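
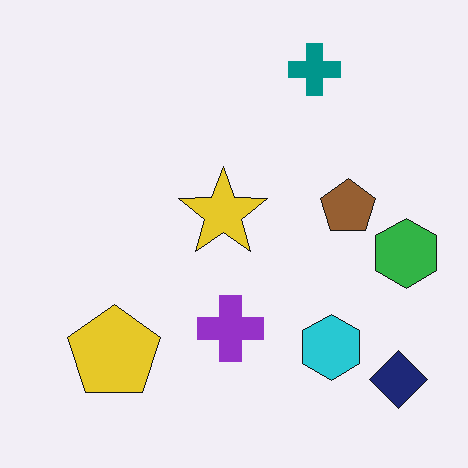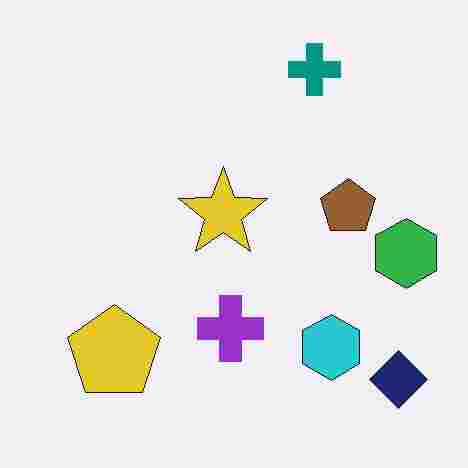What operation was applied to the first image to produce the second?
The second image is the first degraded with heavy JPEG compression.

Blocky 8×8 compression artifacts appear around shape edges and the flat background shows ringing — characteristic JPEG degradation.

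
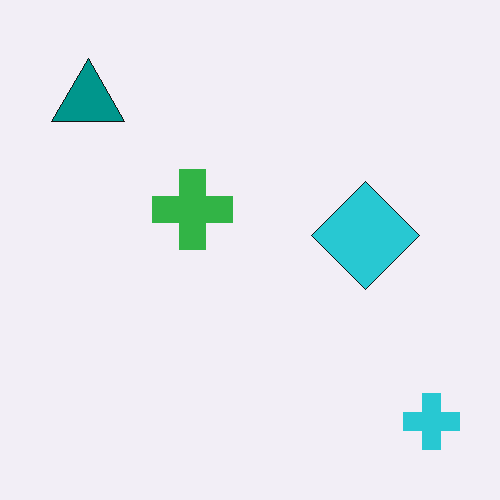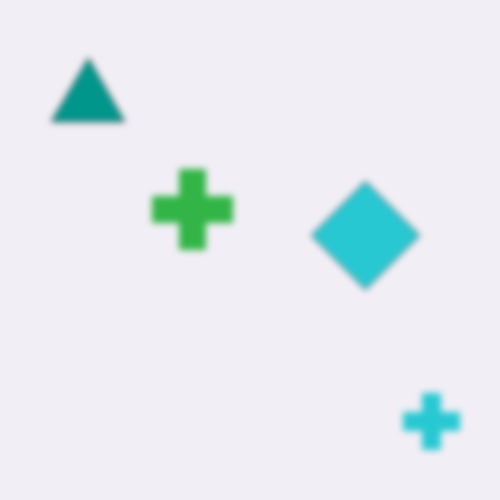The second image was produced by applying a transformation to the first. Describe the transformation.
It was moderately blurred.

Shape edges and outlines are uniformly softened across the whole image.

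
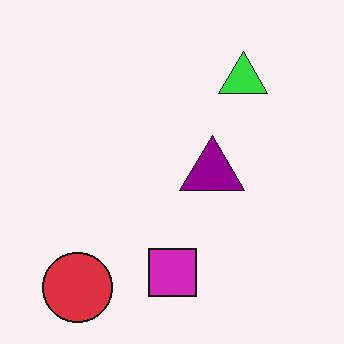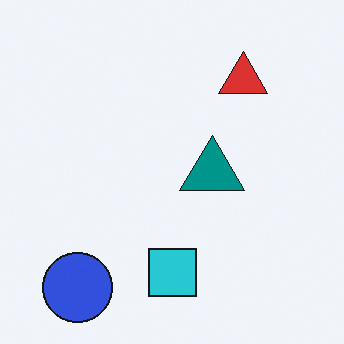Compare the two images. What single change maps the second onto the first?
It was hue-shifted by a moderate amount.

Every shape's color has rotated by the same amount around the hue wheel — a uniform hue shift.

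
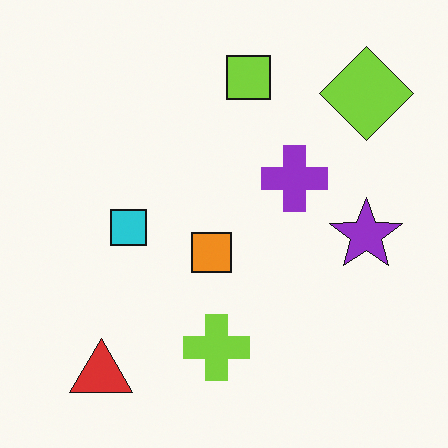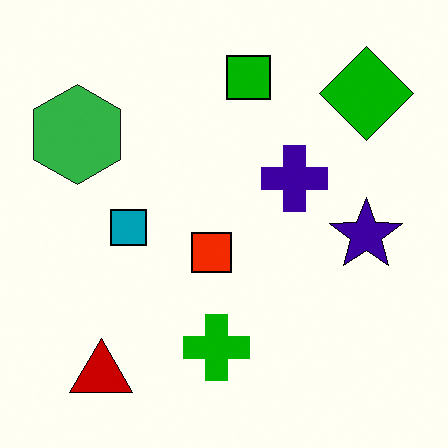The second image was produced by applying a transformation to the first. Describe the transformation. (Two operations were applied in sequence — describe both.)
This is the original image given much higher contrast, then overlaid with an additional green hexagon.

Tones are pushed away from mid-grey across the whole image — a global contrast change. A green hexagon appears in the second image that is absent from the first.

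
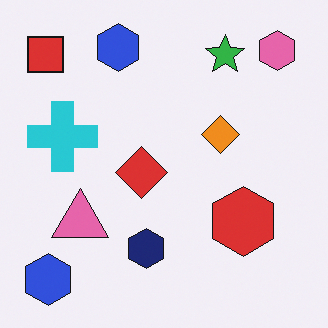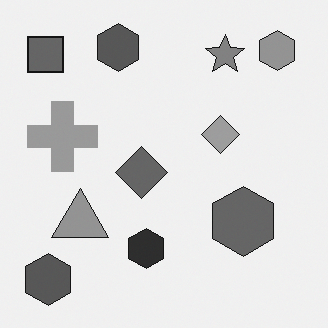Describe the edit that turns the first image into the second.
The transformation is: converted to grayscale.

All color is removed — every shape is now a shade of grey.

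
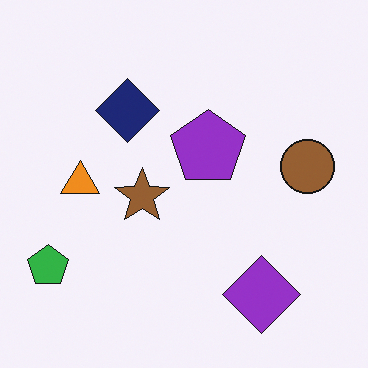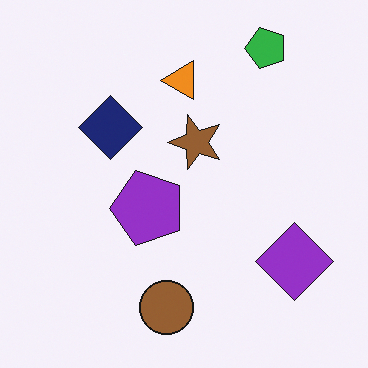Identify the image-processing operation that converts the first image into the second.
The second image is the first transposed (reflected across the top-left ↔ bottom-right diagonal).

Shapes have swapped their row and column positions — what was in the top-right is now in the bottom-left — a diagonal reflection.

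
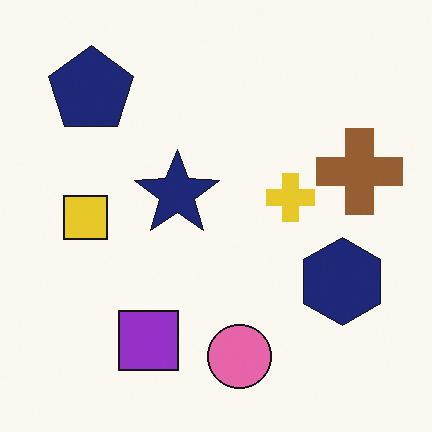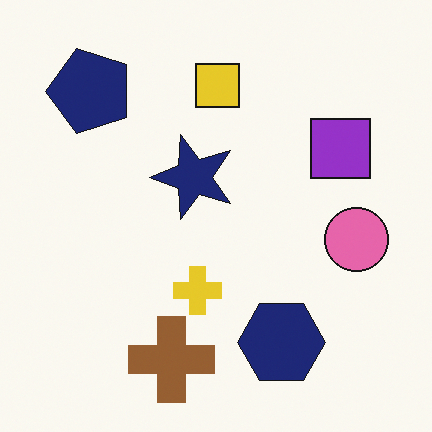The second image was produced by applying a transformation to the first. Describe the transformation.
The second image is the first transposed (reflected across the top-left ↔ bottom-right diagonal).

Shapes have swapped their row and column positions — what was in the top-right is now in the bottom-left — a diagonal reflection.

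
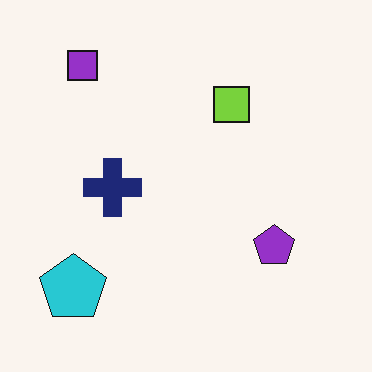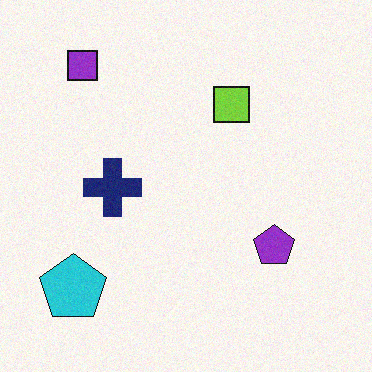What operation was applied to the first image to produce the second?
The image was degraded with subtle gaussian noise.

Random speckle covers the whole image, including the flat background.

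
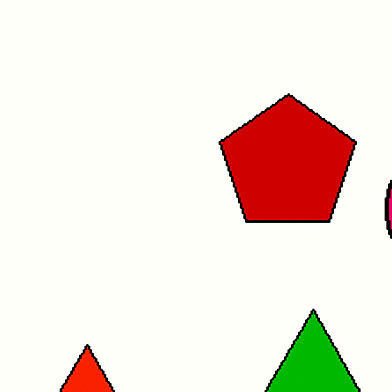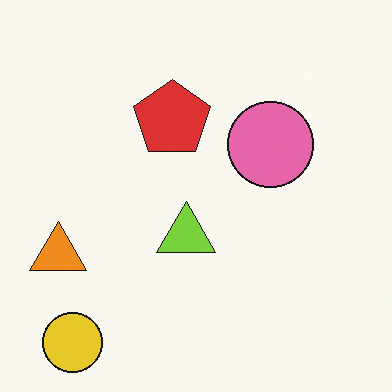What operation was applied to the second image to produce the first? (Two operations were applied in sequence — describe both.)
The image was cropped tightly and scaled back up, then boosted in contrast.

The visible shapes are larger and the field of view is narrower; shapes near the original edges may be partly or wholly outside the frame — a crop-and-rescale. Tones are pushed away from mid-grey across the whole image — a global contrast change.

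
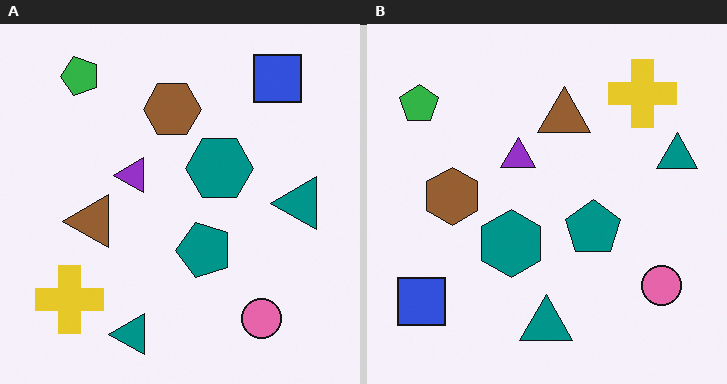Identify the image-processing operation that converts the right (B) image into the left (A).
This is the original image transposed (reflected across the top-left ↔ bottom-right diagonal).

Shapes have swapped their row and column positions — what was in the top-right is now in the bottom-left — a diagonal reflection.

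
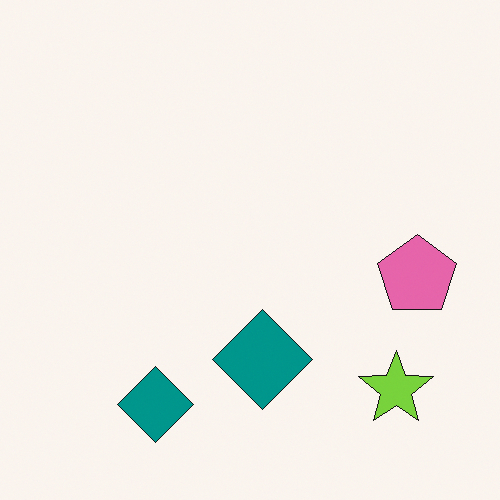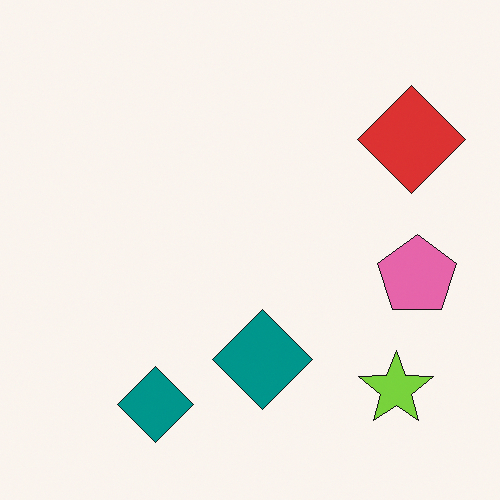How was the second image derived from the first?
The image was overlaid with an additional red diamond.

A red diamond appears in the second image that is absent from the first.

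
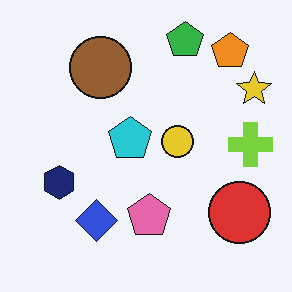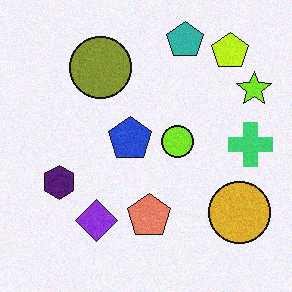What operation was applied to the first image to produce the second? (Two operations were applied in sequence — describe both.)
This is the original image degraded with a light layer of grain, then hue-shifted slightly.

Random speckle covers the whole image, including the flat background. Every shape's color has rotated by the same amount around the hue wheel — a uniform hue shift.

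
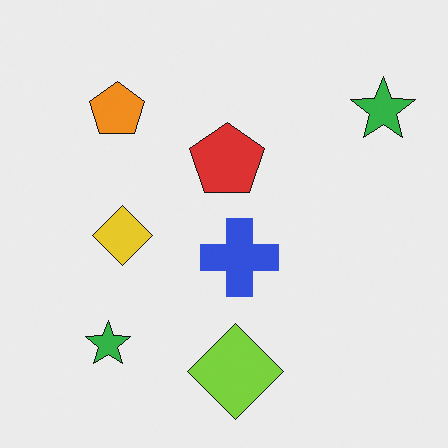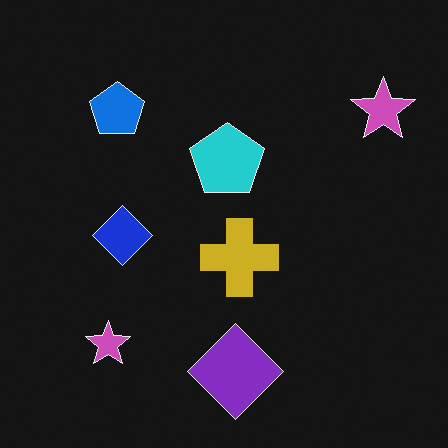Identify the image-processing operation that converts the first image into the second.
The transformation is: color-inverted (negative).

The light background has become dark and every shape's color is its complement — a photographic negative.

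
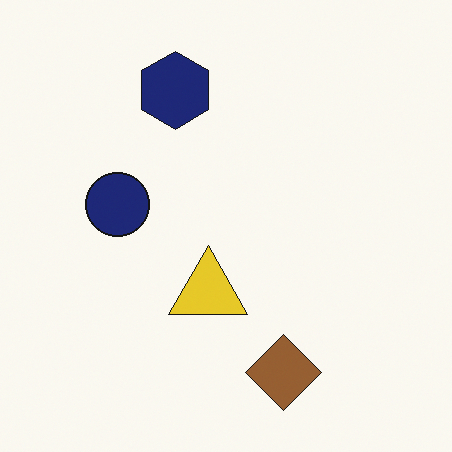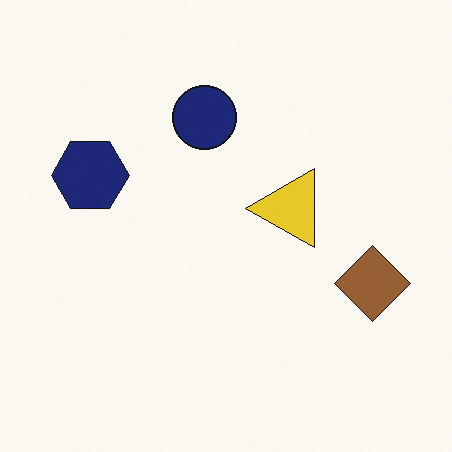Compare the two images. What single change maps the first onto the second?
The transformation is: transposed (reflected across the top-left ↔ bottom-right diagonal).

Shapes have swapped their row and column positions — what was in the top-right is now in the bottom-left — a diagonal reflection.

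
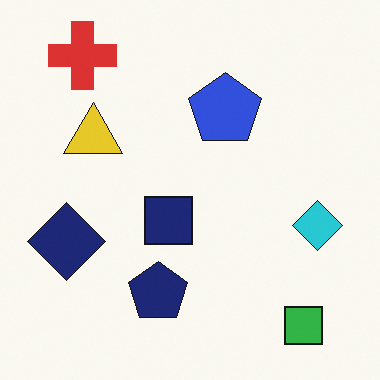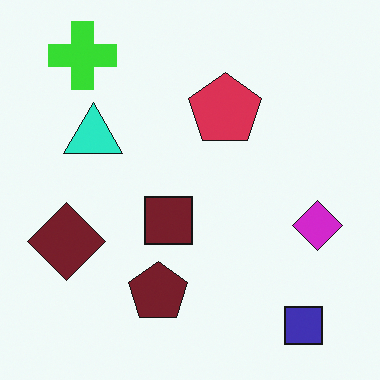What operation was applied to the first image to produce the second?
This is the original image hue-shifted by a moderate amount.

Every shape's color has rotated by the same amount around the hue wheel — a uniform hue shift.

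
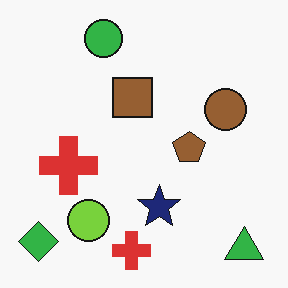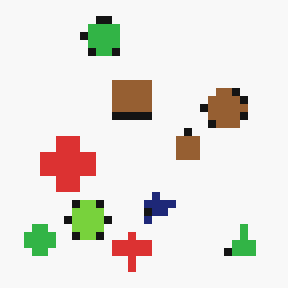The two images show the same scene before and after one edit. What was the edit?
It was moderately pixelated.

Shapes are reduced to large square blocks; fine edges and outlines are lost — a downscale-then-upscale (mosaic) effect.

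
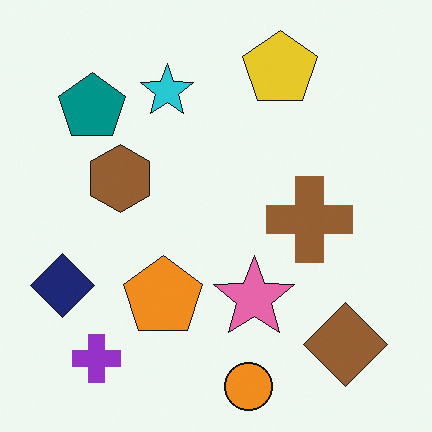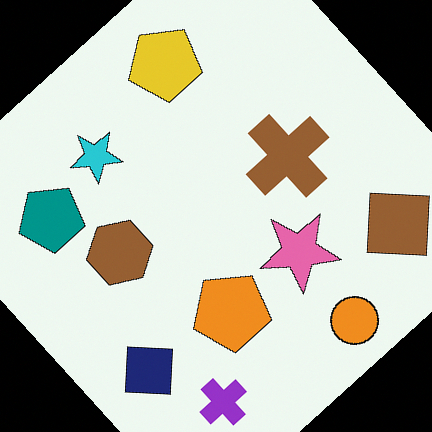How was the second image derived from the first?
It was rotated counter-clockwise by a large amount — several tens of degrees.

Every shape is tilted by the same angle and the image corners show triangular fill wedges — a whole-image rotation by a non-right angle.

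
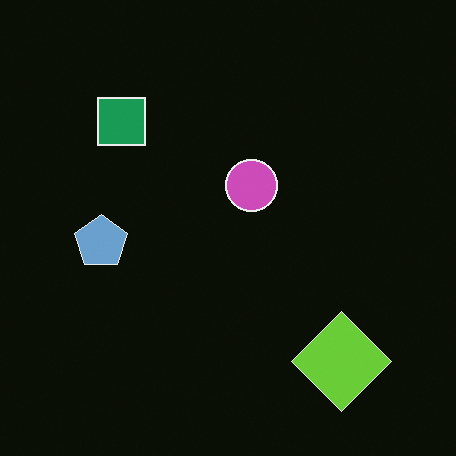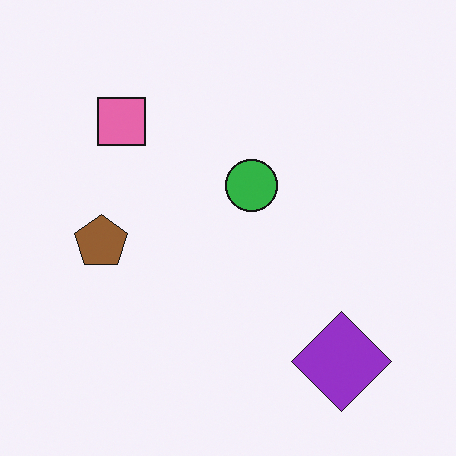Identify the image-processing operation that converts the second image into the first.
The image was color-inverted (negative).

The light background has become dark and every shape's color is its complement — a photographic negative.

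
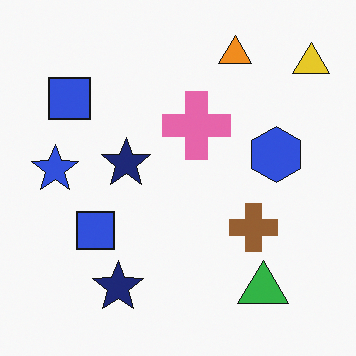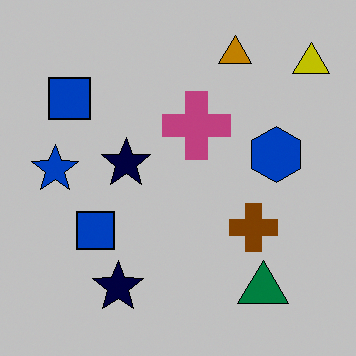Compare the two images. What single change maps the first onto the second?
It was aggressively posterized.

Each flat color has snapped to a coarser quantized level — most visibly, the near-white background has dropped to a flat grey.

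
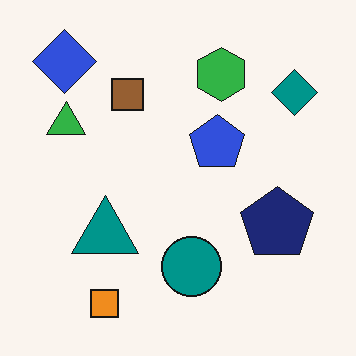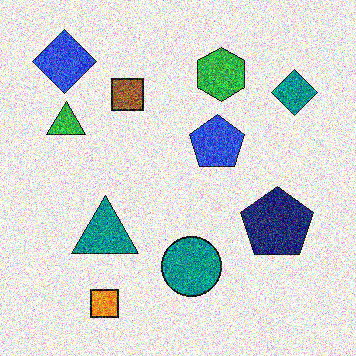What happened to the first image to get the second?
The image was degraded with heavy additive noise.

Random speckle covers the whole image, including the flat background.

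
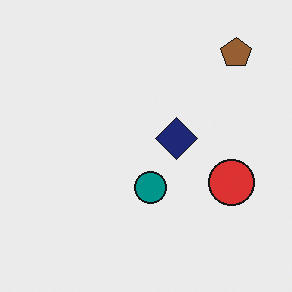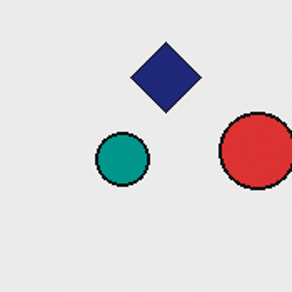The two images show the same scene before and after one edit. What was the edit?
The second image is the first cropped tightly and scaled back up.

The visible shapes are larger and the field of view is narrower; shapes near the original edges may be partly or wholly outside the frame — a crop-and-rescale.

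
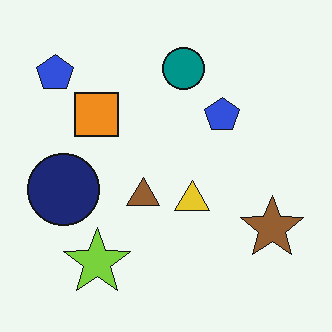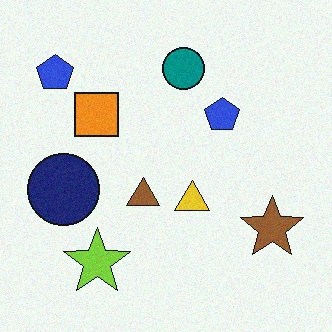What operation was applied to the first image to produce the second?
It was degraded with subtle gaussian noise.

Random speckle covers the whole image, including the flat background.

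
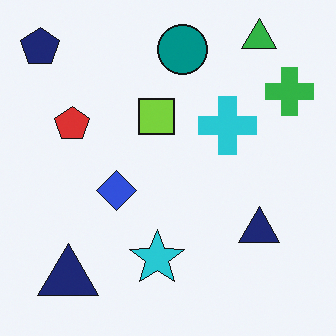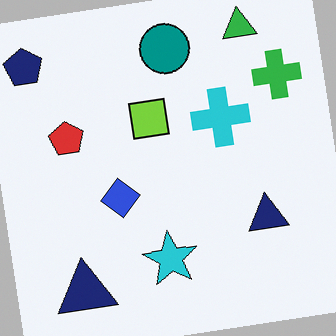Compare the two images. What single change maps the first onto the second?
Rotated counter-clockwise by a few degrees.

Every shape is tilted by the same angle and the image corners show triangular fill wedges — a whole-image rotation by a non-right angle.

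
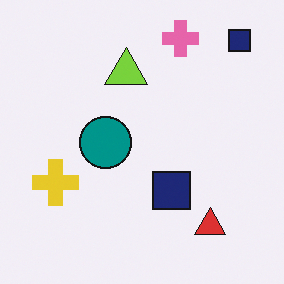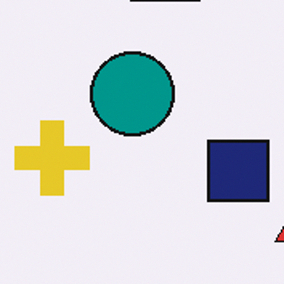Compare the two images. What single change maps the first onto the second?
Cropped to a modestly smaller region and rescaled.

The visible shapes are larger and the field of view is narrower; shapes near the original edges may be partly or wholly outside the frame — a crop-and-rescale.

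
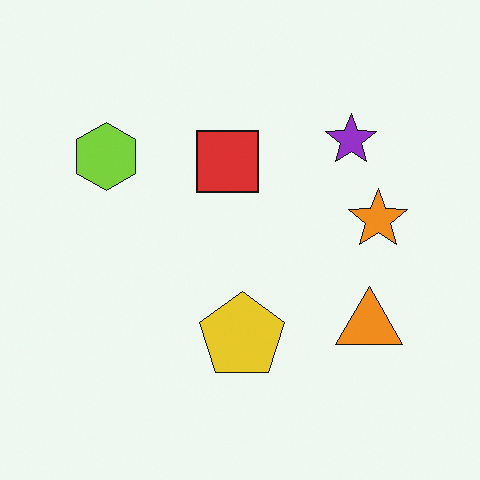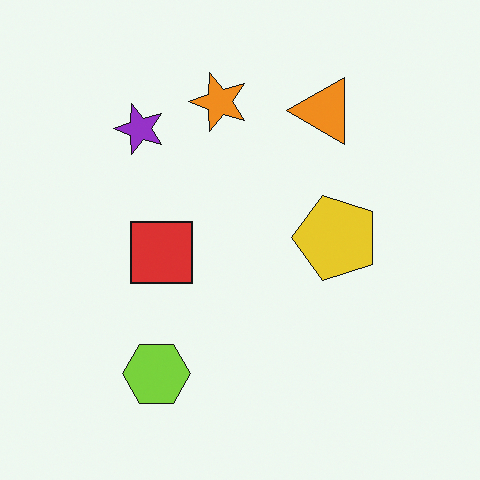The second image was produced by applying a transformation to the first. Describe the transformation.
This is the original image rotated 90° counter-clockwise.

The lime hexagon sits in the top-left of the first image and the bottom-left of the second — consistent with a whole-image 90° counter-clockwise rotation.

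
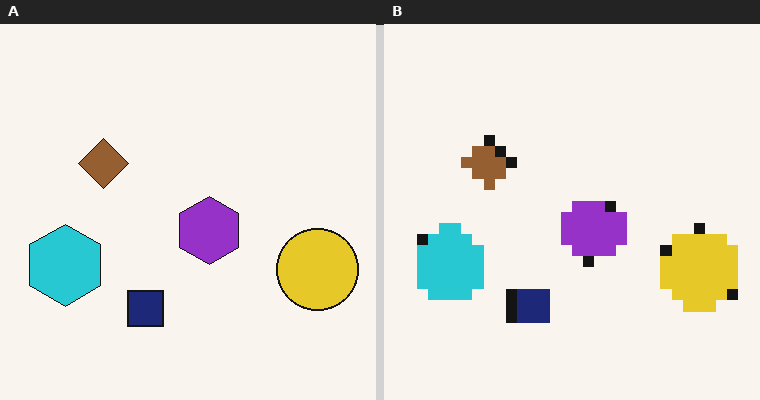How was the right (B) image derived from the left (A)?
The image was coarsely pixelated.

Shapes are reduced to large square blocks; fine edges and outlines are lost — a downscale-then-upscale (mosaic) effect.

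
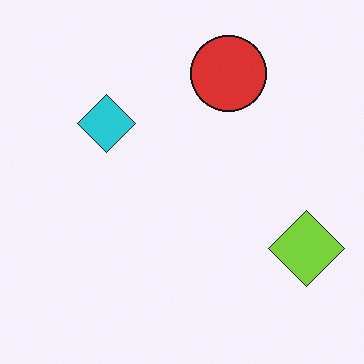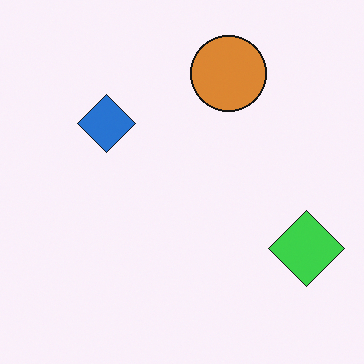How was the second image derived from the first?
Hue-shifted slightly.

Every shape's color has rotated by the same amount around the hue wheel — a uniform hue shift.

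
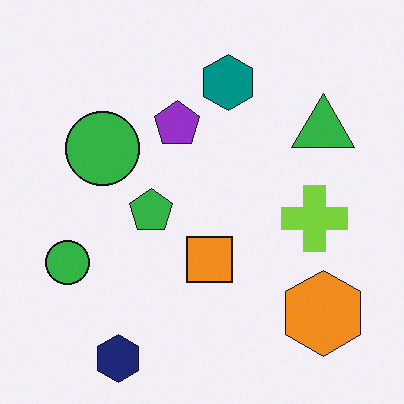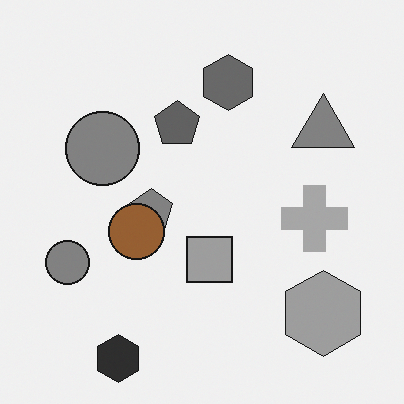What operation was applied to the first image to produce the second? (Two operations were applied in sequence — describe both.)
It was converted to grayscale, then overlaid with an additional brown circle.

All color is removed — every shape is now a shade of grey. A brown circle appears in the second image that is absent from the first.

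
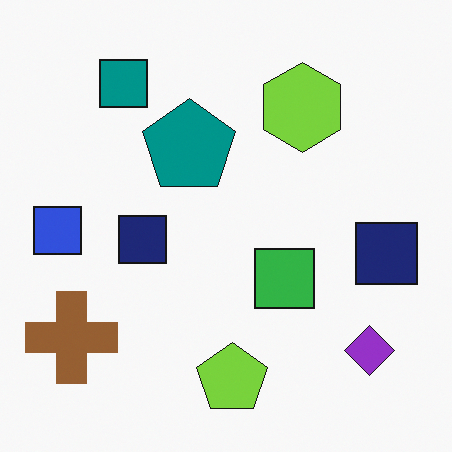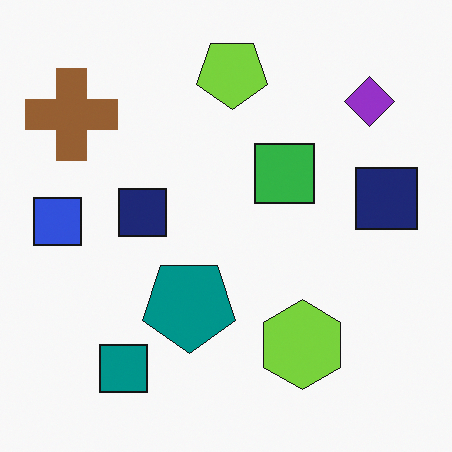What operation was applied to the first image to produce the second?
It was flipped vertically (top ↔ bottom).

The lime pentagon is in the bottom of the first image and the top of the second — shapes on opposite sides of the horizontal midline have swapped in a mirror flip.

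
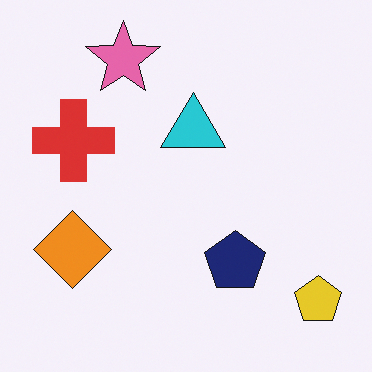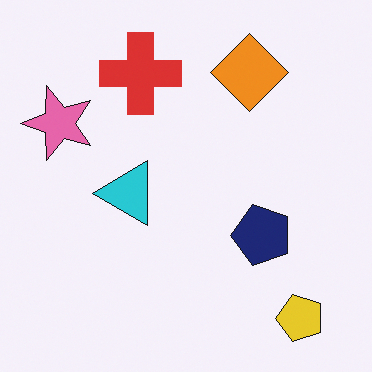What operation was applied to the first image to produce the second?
Transposed (reflected across the top-left ↔ bottom-right diagonal).

Shapes have swapped their row and column positions — what was in the top-right is now in the bottom-left — a diagonal reflection.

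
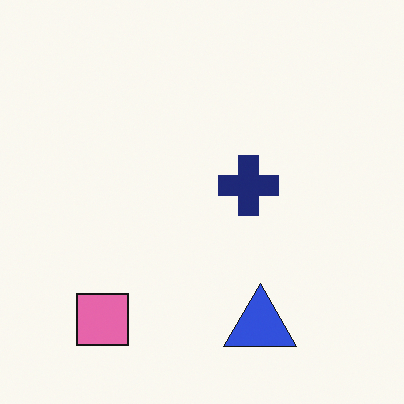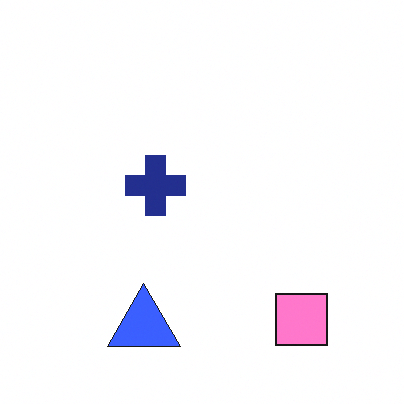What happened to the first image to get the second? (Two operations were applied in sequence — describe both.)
It was brightened a little, then flipped horizontally (left ↔ right).

Every pixel — background and shapes alike — is uniformly brightened. The pink square is in the bottom-left of the first image and the bottom-right of the second — shapes on opposite sides of the vertical midline have swapped in a mirror flip.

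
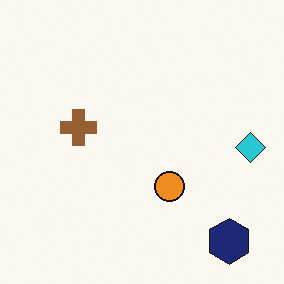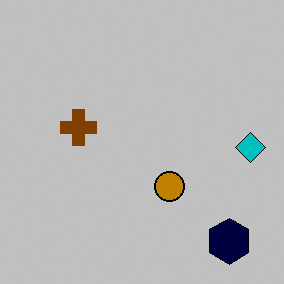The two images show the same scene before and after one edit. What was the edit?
It was heavily posterized to just a handful of flat colors.

Each flat color has snapped to a coarser quantized level — most visibly, the near-white background has dropped to a flat grey.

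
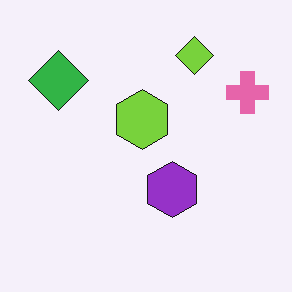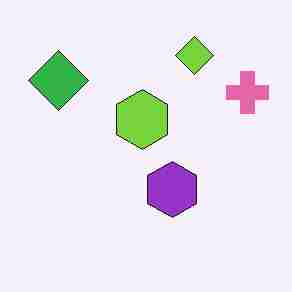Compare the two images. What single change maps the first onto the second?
The transformation is: heavily JPEG-compressed with obvious blocking artifacts.

Blocky 8×8 compression artifacts appear around shape edges and the flat background shows ringing — characteristic JPEG degradation.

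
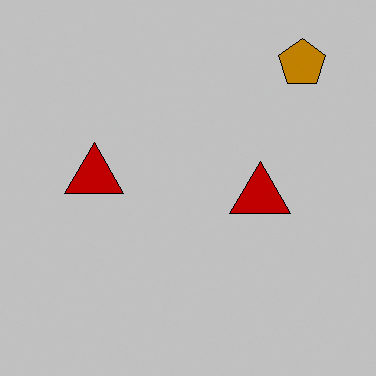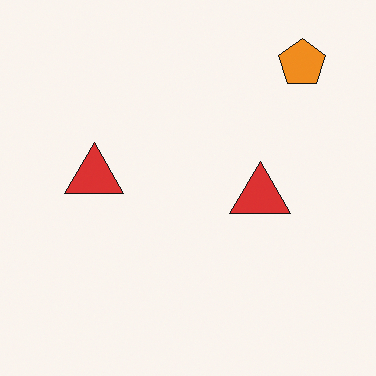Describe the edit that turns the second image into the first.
The image was heavily posterized to just a handful of flat colors.

Each flat color has snapped to a coarser quantized level — most visibly, the near-white background has dropped to a flat grey.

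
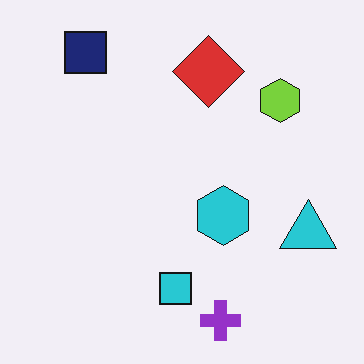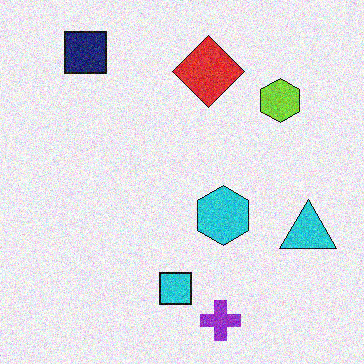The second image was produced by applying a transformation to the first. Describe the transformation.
The transformation is: degraded with moderate additive noise.

Random speckle covers the whole image, including the flat background.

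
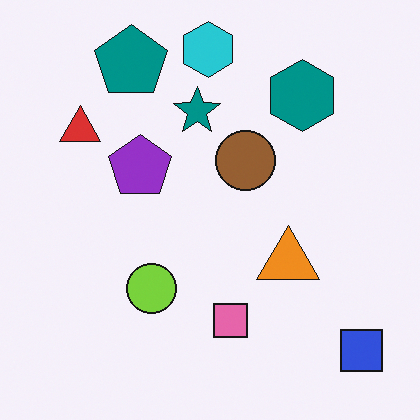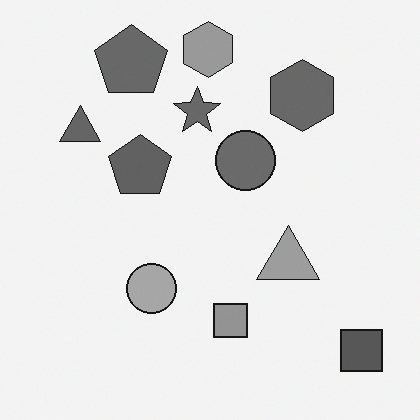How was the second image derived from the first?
It was converted to grayscale.

All color is removed — every shape is now a shade of grey.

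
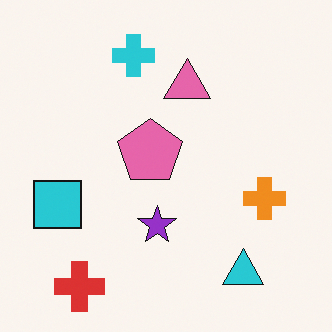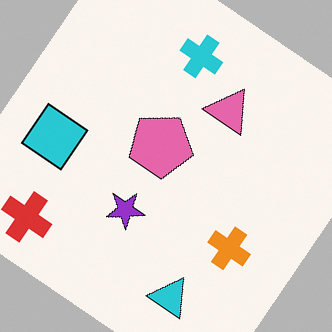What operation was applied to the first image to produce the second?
Rotated clockwise by a large amount — several tens of degrees.

Every shape is tilted by the same angle and the image corners show triangular fill wedges — a whole-image rotation by a non-right angle.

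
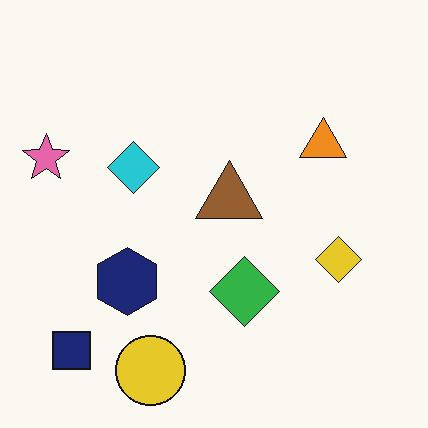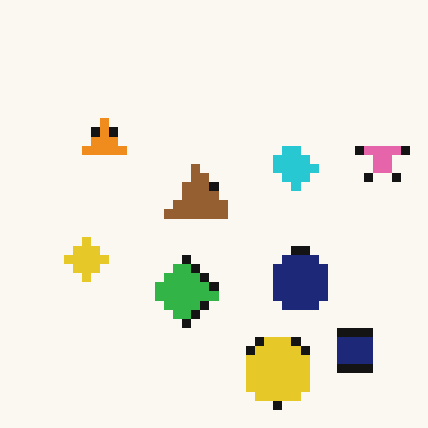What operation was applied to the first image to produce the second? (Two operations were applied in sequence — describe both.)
This is the original image heavily pixelated into large blocks, then flipped horizontally (left ↔ right).

Shapes are reduced to large square blocks; fine edges and outlines are lost — a downscale-then-upscale (mosaic) effect. The pink star is in the left of the first image and the right of the second — shapes on opposite sides of the vertical midline have swapped in a mirror flip.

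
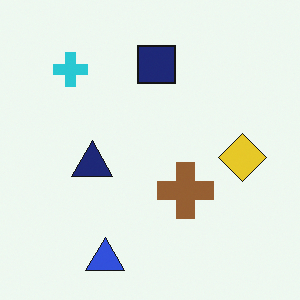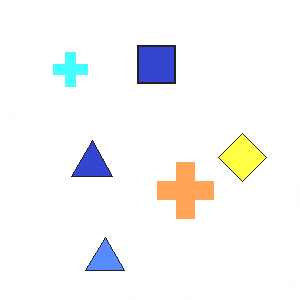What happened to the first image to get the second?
This is the original image brightened a lot.

Every pixel — background and shapes alike — is uniformly brightened.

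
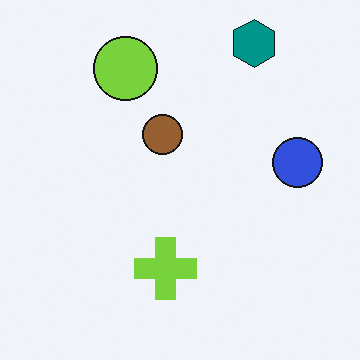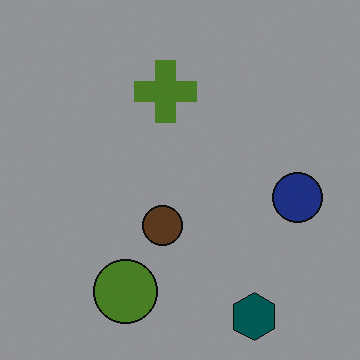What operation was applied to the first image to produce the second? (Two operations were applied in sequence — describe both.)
This is the original image flipped vertically (top ↔ bottom), then noticeably darkened.

The teal hexagon is in the top-right of the first image and the bottom-right of the second — shapes on opposite sides of the horizontal midline have swapped in a mirror flip. Every pixel — background and shapes alike — is uniformly darkened.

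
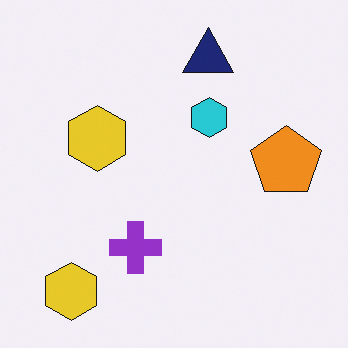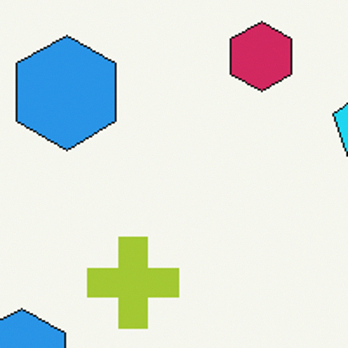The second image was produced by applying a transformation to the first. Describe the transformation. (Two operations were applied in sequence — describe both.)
The transformation is: hue-shifted by a large amount, then cropped tightly and scaled back up.

Every shape's color has rotated by the same amount around the hue wheel — a uniform hue shift. The visible shapes are larger and the field of view is narrower; shapes near the original edges may be partly or wholly outside the frame — a crop-and-rescale.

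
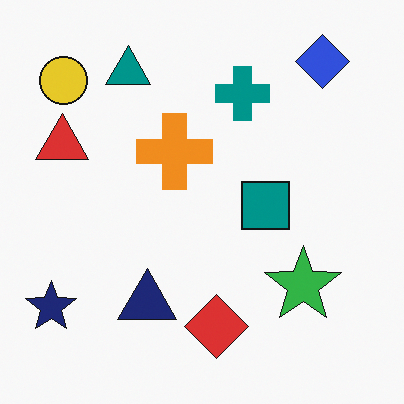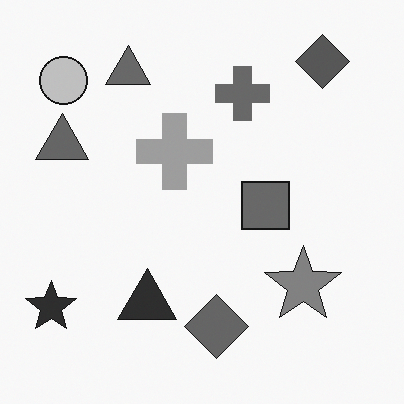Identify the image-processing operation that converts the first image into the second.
This is the original image converted to grayscale.

All color is removed — every shape is now a shade of grey.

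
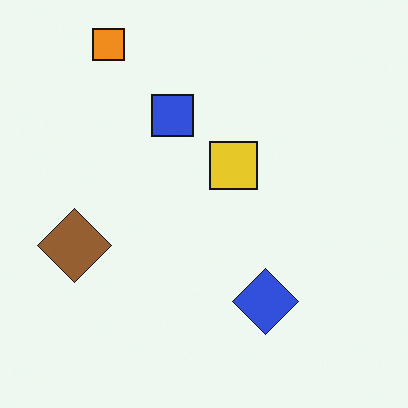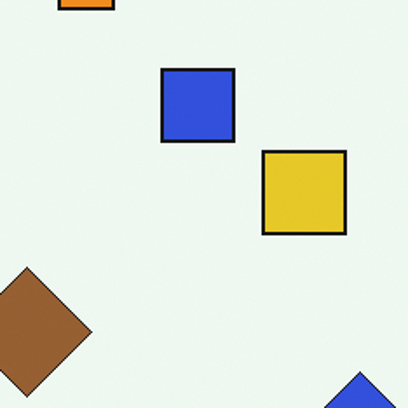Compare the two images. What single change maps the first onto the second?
The second image is the first cropped tightly and scaled back up.

The visible shapes are larger and the field of view is narrower; shapes near the original edges may be partly or wholly outside the frame — a crop-and-rescale.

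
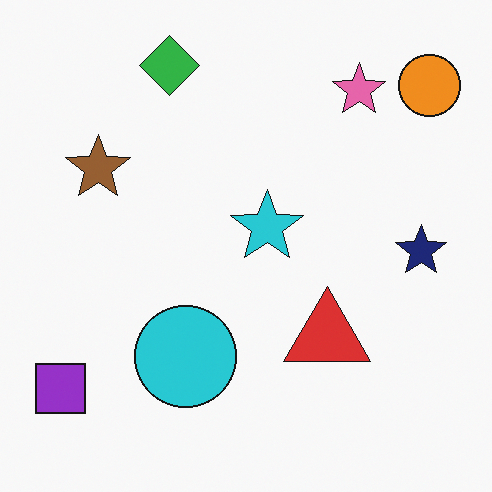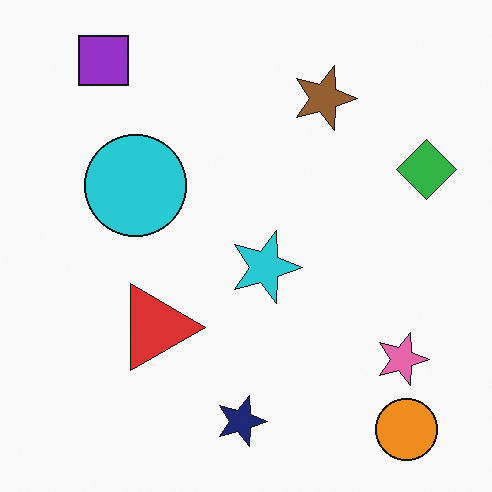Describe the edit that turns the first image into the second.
Rotated 90° clockwise.

The orange circle sits in the top-right of the first image and the bottom-right of the second — consistent with a whole-image 90° clockwise rotation.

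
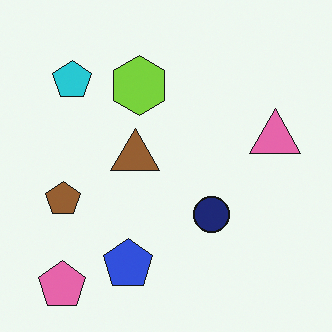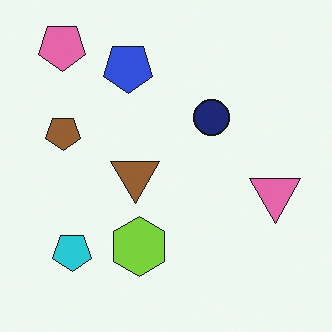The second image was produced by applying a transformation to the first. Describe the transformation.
The transformation is: flipped vertically (top ↔ bottom).

The pink pentagon is in the bottom-left of the first image and the top-left of the second — shapes on opposite sides of the horizontal midline have swapped in a mirror flip.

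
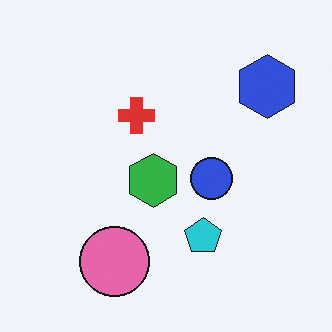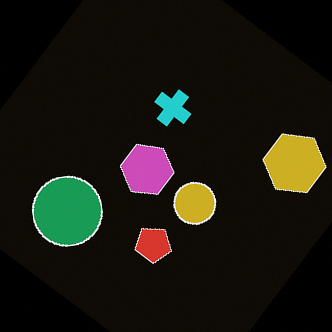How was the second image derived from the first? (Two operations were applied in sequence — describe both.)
The image was color-inverted (negative), then rotated clockwise by a large amount — several tens of degrees.

The light background has become dark and every shape's color is its complement — a photographic negative. Every shape is tilted by the same angle and the image corners show triangular fill wedges — a whole-image rotation by a non-right angle.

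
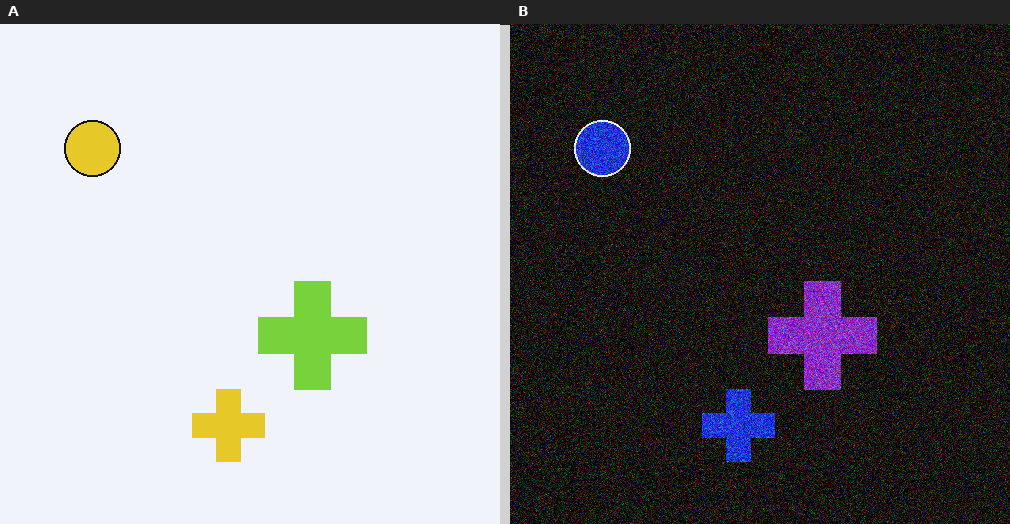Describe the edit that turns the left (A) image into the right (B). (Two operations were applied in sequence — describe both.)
The transformation is: degraded with heavy additive noise, then color-inverted (negative).

Random speckle covers the whole image, including the flat background. The light background has become dark and every shape's color is its complement — a photographic negative.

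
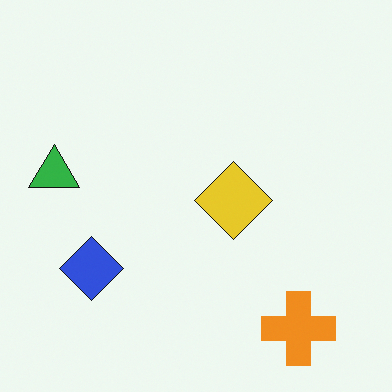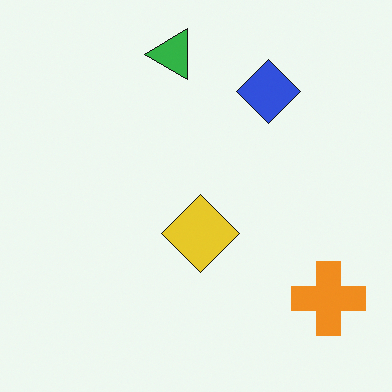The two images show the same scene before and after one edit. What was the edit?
The image was transposed (reflected across the top-left ↔ bottom-right diagonal).

Shapes have swapped their row and column positions — what was in the top-right is now in the bottom-left — a diagonal reflection.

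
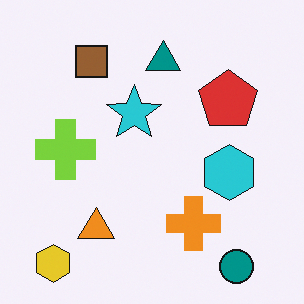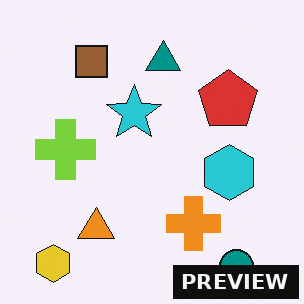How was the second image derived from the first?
The second image is the first watermarked with the text "PREVIEW" in the lower-right corner.

A dark label reading "PREVIEW" appears in the lower-right corner.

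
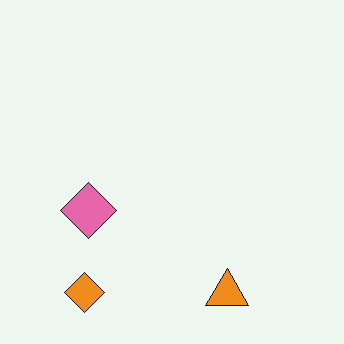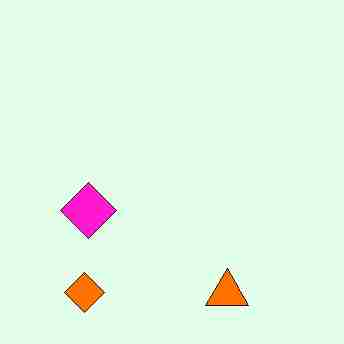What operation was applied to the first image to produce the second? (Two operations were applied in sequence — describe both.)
This is the original image made much more vivid (saturation change), then degraded with heavy JPEG compression.

All colors are more vivid — a global saturation change. Blocky 8×8 compression artifacts appear around shape edges and the flat background shows ringing — characteristic JPEG degradation.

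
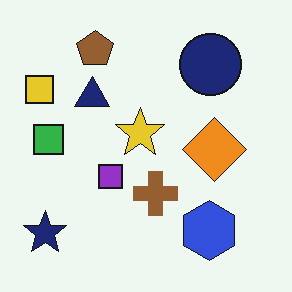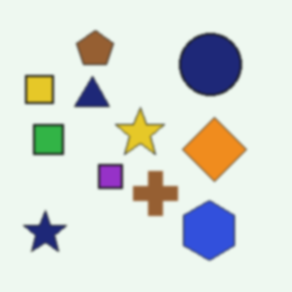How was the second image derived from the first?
Given a subtle gaussian blur.

Shape edges and outlines are uniformly softened across the whole image.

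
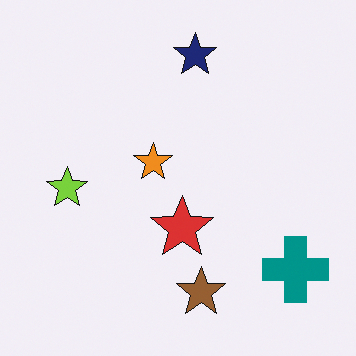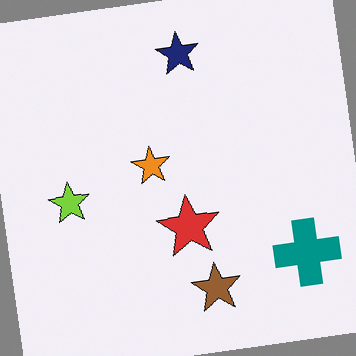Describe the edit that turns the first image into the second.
It was rotated counter-clockwise by a small amount.

Every shape is tilted by the same angle and the image corners show triangular fill wedges — a whole-image rotation by a non-right angle.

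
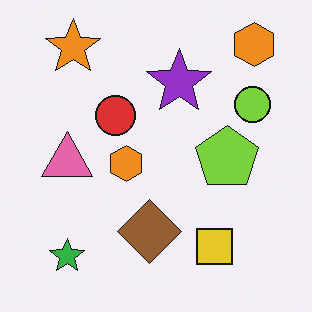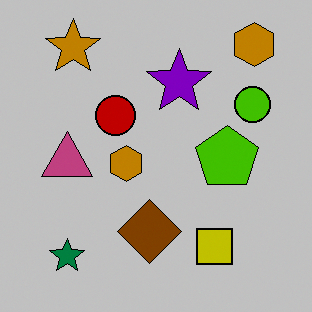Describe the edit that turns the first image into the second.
The image was aggressively posterized.

Each flat color has snapped to a coarser quantized level — most visibly, the near-white background has dropped to a flat grey.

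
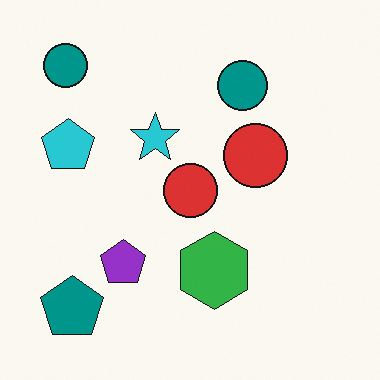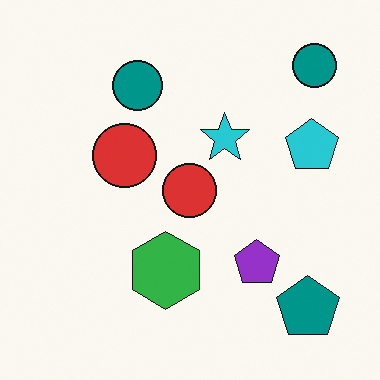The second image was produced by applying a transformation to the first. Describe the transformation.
This is the original image flipped horizontally (left ↔ right).

The cyan pentagon is in the left of the first image and the right of the second — shapes on opposite sides of the vertical midline have swapped in a mirror flip.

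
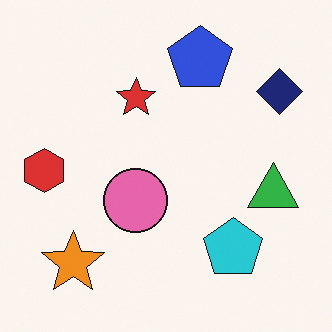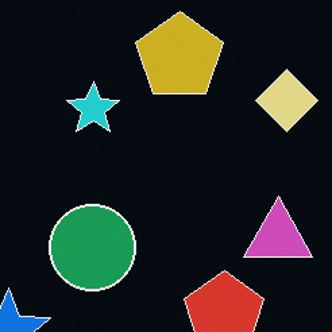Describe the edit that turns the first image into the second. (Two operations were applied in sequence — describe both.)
Color-inverted (negative), then cropped slightly and scaled back up.

The light background has become dark and every shape's color is its complement — a photographic negative. The visible shapes are larger and the field of view is narrower; shapes near the original edges may be partly or wholly outside the frame — a crop-and-rescale.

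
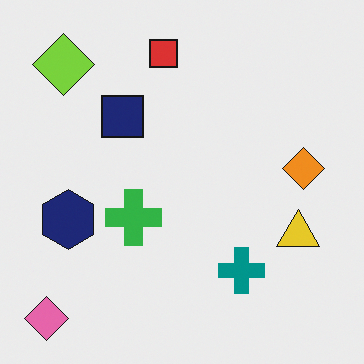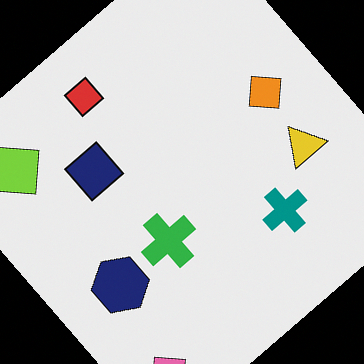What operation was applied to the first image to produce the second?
This is the original image rotated counter-clockwise by a large amount — several tens of degrees.

Every shape is tilted by the same angle and the image corners show triangular fill wedges — a whole-image rotation by a non-right angle.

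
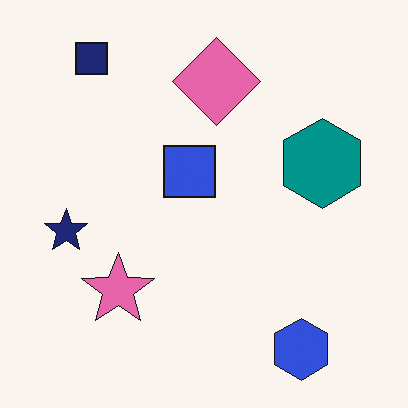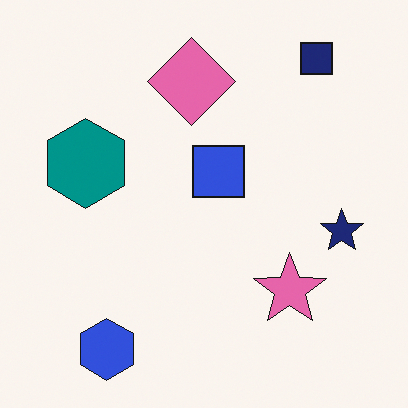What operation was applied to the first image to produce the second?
The image was flipped horizontally (left ↔ right).

The navy star is in the left of the first image and the right of the second — shapes on opposite sides of the vertical midline have swapped in a mirror flip.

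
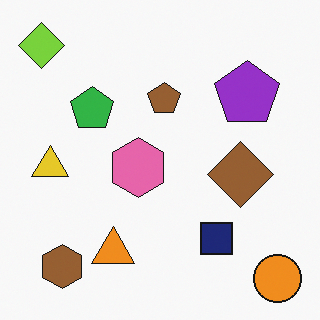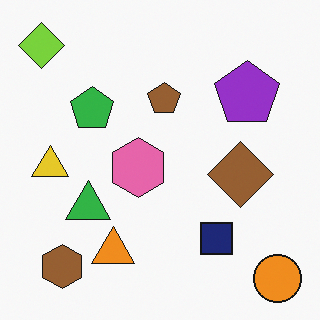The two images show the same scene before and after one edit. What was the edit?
This is the original image overlaid with an additional green triangle.

A green triangle appears in the second image that is absent from the first.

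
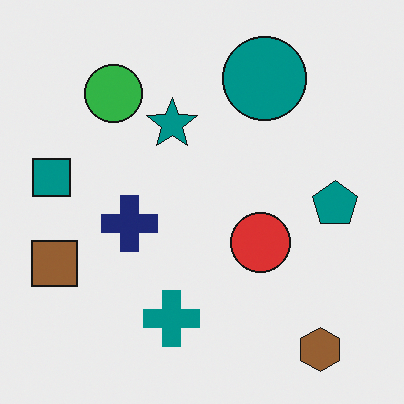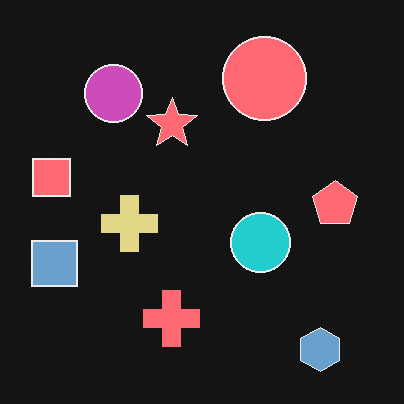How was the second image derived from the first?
This is the original image color-inverted (negative).

The light background has become dark and every shape's color is its complement — a photographic negative.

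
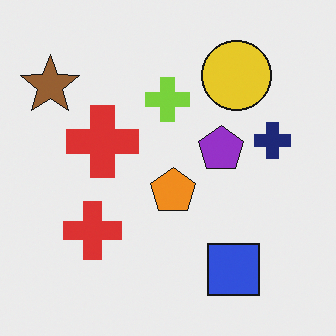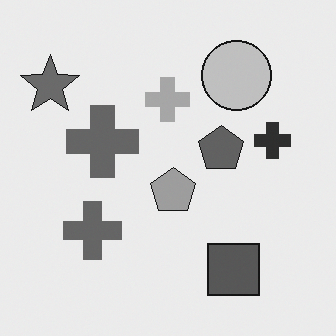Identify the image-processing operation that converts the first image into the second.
Converted to grayscale.

All color is removed — every shape is now a shade of grey.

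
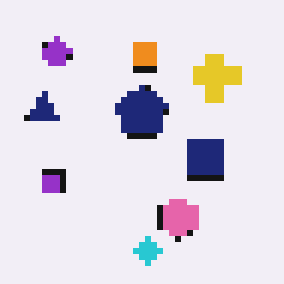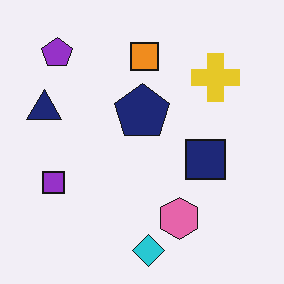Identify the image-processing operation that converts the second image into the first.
It was moderately pixelated.

Shapes are reduced to large square blocks; fine edges and outlines are lost — a downscale-then-upscale (mosaic) effect.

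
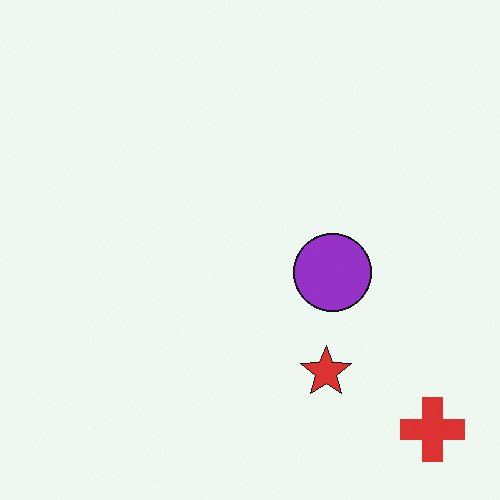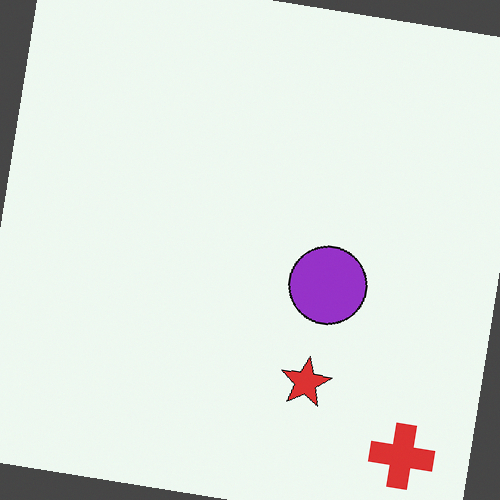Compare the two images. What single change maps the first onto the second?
It was rotated clockwise by a small amount.

Every shape is tilted by the same angle and the image corners show triangular fill wedges — a whole-image rotation by a non-right angle.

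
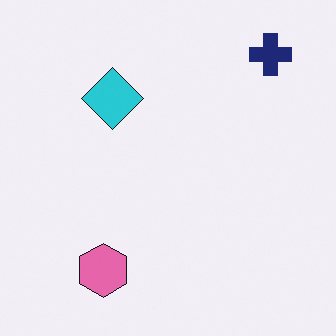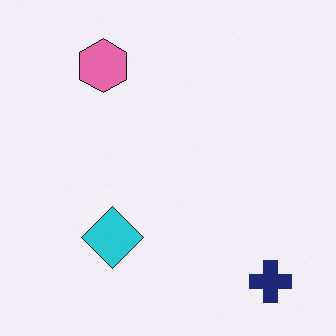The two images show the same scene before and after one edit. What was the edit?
This is the original image flipped vertically (top ↔ bottom).

The navy cross is in the top-right of the first image and the bottom-right of the second — shapes on opposite sides of the horizontal midline have swapped in a mirror flip.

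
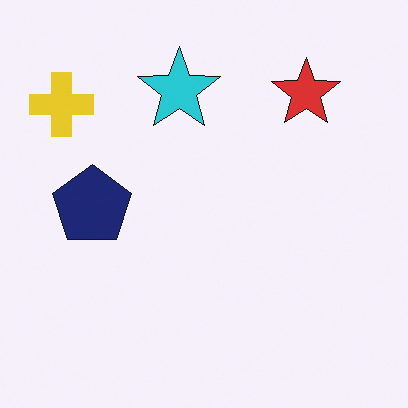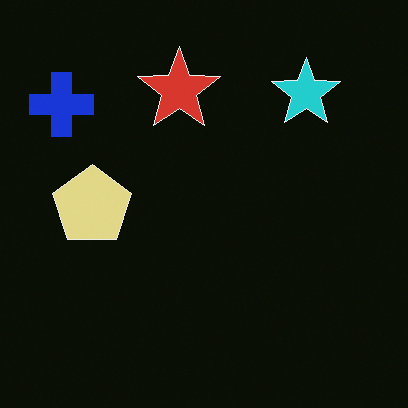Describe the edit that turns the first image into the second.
The transformation is: color-inverted (negative).

The light background has become dark and every shape's color is its complement — a photographic negative.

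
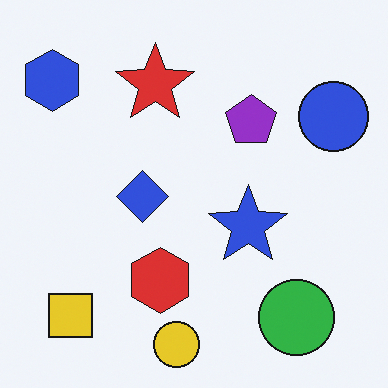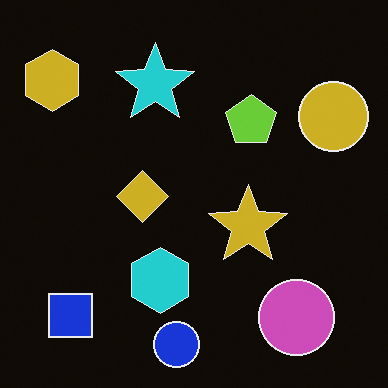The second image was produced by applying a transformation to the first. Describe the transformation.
Color-inverted (negative).

The light background has become dark and every shape's color is its complement — a photographic negative.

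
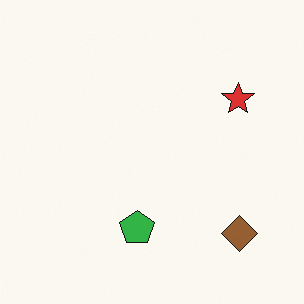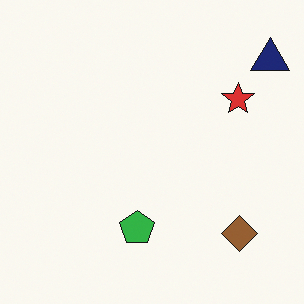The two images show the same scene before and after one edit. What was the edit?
The second image is the first overlaid with an additional navy triangle.

A navy triangle appears in the second image that is absent from the first.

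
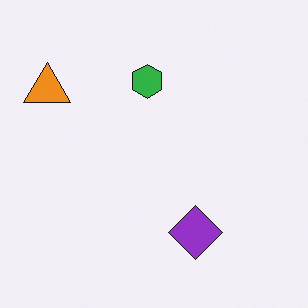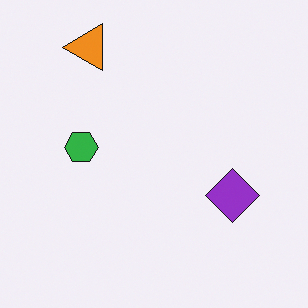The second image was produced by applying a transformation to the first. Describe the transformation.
The second image is the first transposed (reflected across the top-left ↔ bottom-right diagonal).

Shapes have swapped their row and column positions — what was in the top-right is now in the bottom-left — a diagonal reflection.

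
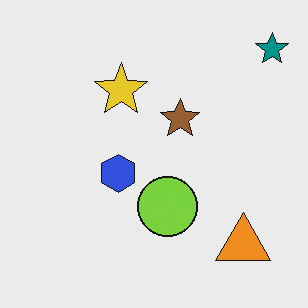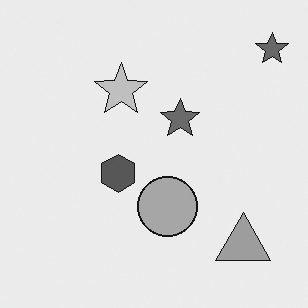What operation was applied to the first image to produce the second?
The second image is the first converted to grayscale.

All color is removed — every shape is now a shade of grey.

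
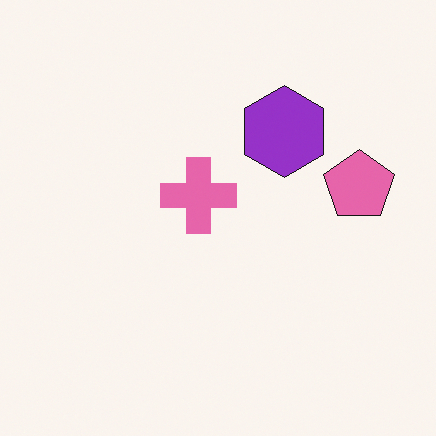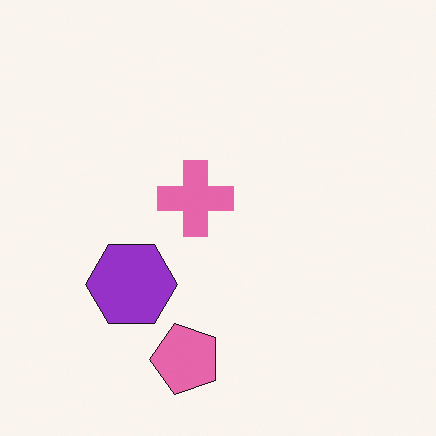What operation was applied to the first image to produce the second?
It was transposed (reflected across the top-left ↔ bottom-right diagonal).

Shapes have swapped their row and column positions — what was in the top-right is now in the bottom-left — a diagonal reflection.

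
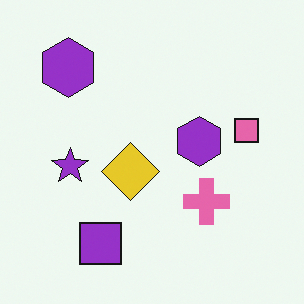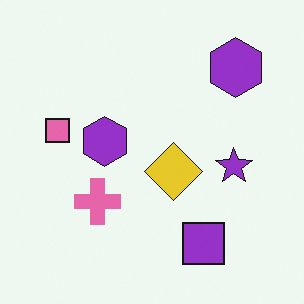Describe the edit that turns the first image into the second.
The image was flipped horizontally (left ↔ right).

The pink square is in the right of the first image and the left of the second — shapes on opposite sides of the vertical midline have swapped in a mirror flip.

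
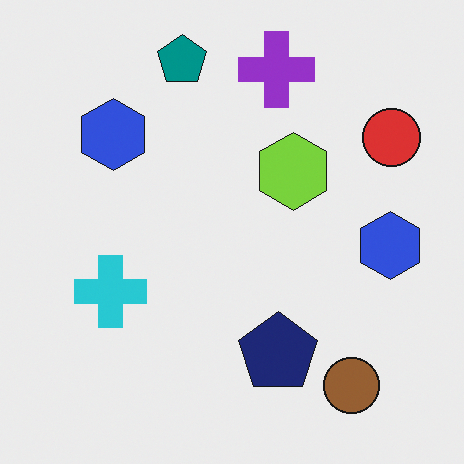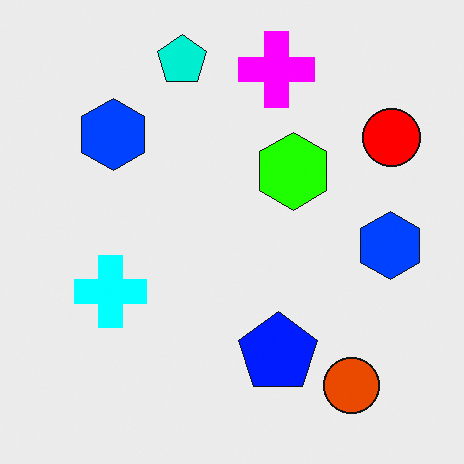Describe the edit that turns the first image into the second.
The second image is the first made much more vivid (saturation change).

All colors are more vivid — a global saturation change.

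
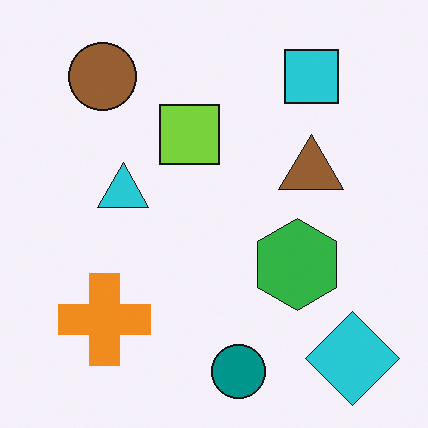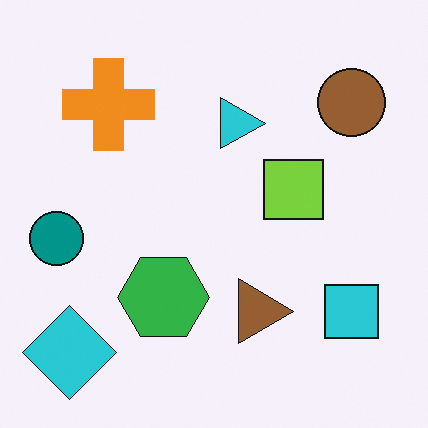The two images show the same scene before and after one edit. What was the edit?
The transformation is: rotated 90° clockwise.

The cyan diamond sits in the bottom-right of the first image and the bottom-left of the second — consistent with a whole-image 90° clockwise rotation.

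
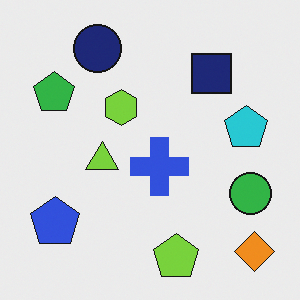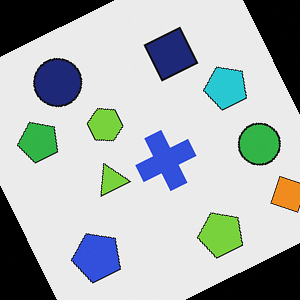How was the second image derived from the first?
The transformation is: rotated counter-clockwise by a clearly visible amount.

Every shape is tilted by the same angle and the image corners show triangular fill wedges — a whole-image rotation by a non-right angle.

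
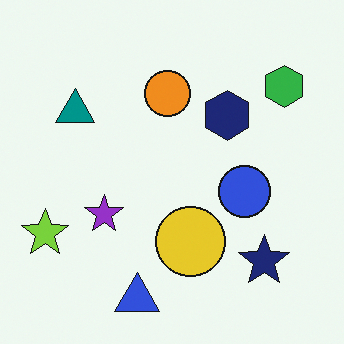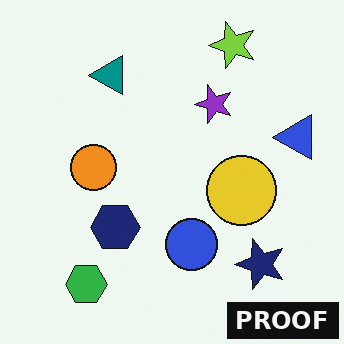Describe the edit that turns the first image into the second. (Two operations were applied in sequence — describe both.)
The transformation is: transposed (reflected across the top-left ↔ bottom-right diagonal), then watermarked with the text "PROOF" in the lower-right corner.

Shapes have swapped their row and column positions — what was in the top-right is now in the bottom-left — a diagonal reflection. A dark label reading "PROOF" appears in the lower-right corner.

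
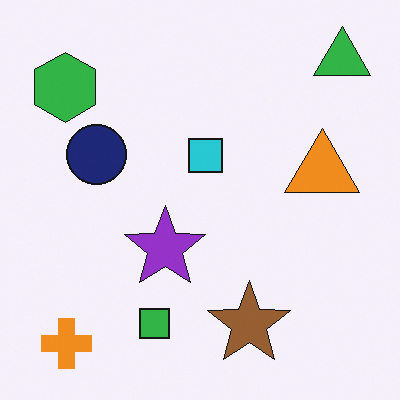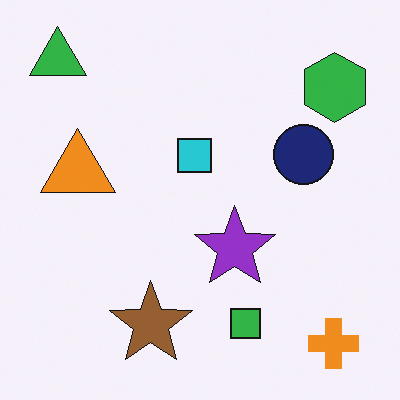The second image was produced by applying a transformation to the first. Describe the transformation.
The second image is the first flipped horizontally (left ↔ right).

The green triangle is in the top-right of the first image and the top-left of the second — shapes on opposite sides of the vertical midline have swapped in a mirror flip.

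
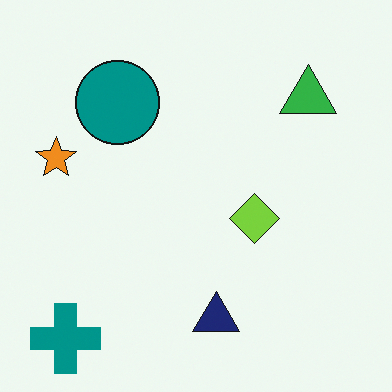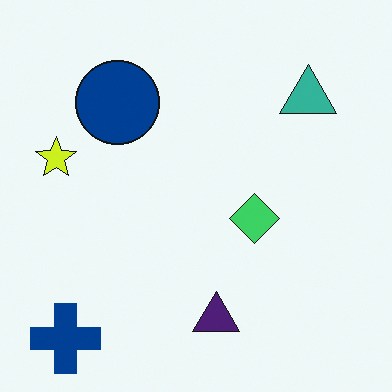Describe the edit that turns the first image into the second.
The transformation is: hue-shifted by a small amount.

Every shape's color has rotated by the same amount around the hue wheel — a uniform hue shift.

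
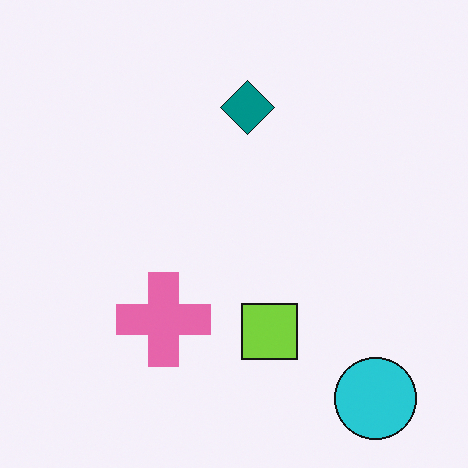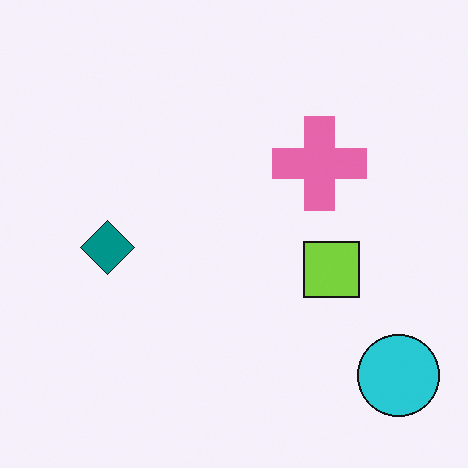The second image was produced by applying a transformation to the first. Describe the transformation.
It was transposed (reflected across the top-left ↔ bottom-right diagonal).

Shapes have swapped their row and column positions — what was in the top-right is now in the bottom-left — a diagonal reflection.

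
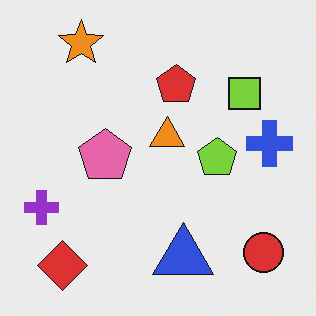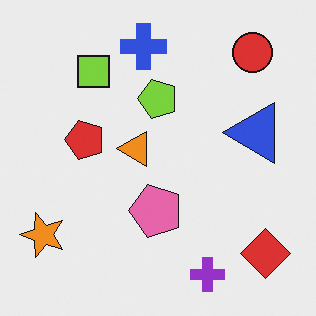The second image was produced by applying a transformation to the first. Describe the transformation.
This is the original image rotated 90° counter-clockwise.

The red diamond sits in the bottom-left of the first image and the bottom-right of the second — consistent with a whole-image 90° counter-clockwise rotation.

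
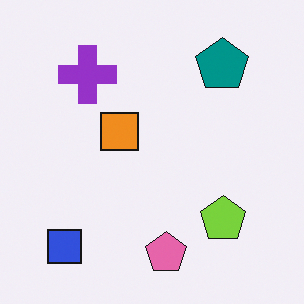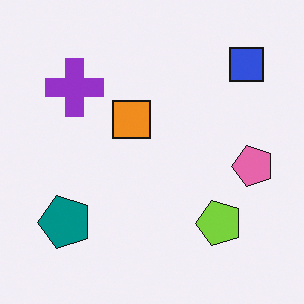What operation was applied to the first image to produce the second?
This is the original image transposed (reflected across the top-left ↔ bottom-right diagonal).

Shapes have swapped their row and column positions — what was in the top-right is now in the bottom-left — a diagonal reflection.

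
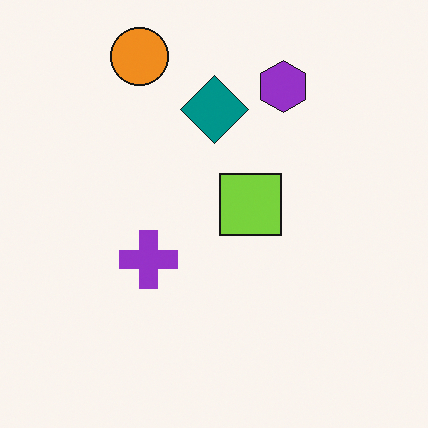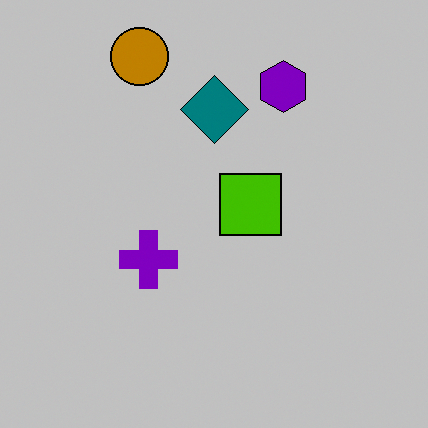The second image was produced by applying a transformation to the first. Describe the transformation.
The image was aggressively posterized.

Each flat color has snapped to a coarser quantized level — most visibly, the near-white background has dropped to a flat grey.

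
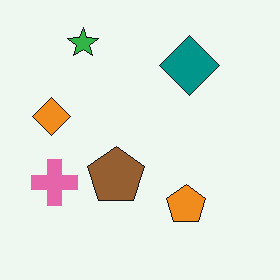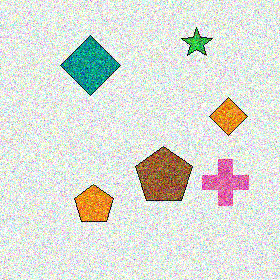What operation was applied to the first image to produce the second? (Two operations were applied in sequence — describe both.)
The second image is the first flipped horizontally (left ↔ right), then degraded with a thick layer of grain.

The orange diamond is in the left of the first image and the right of the second — shapes on opposite sides of the vertical midline have swapped in a mirror flip. Random speckle covers the whole image, including the flat background.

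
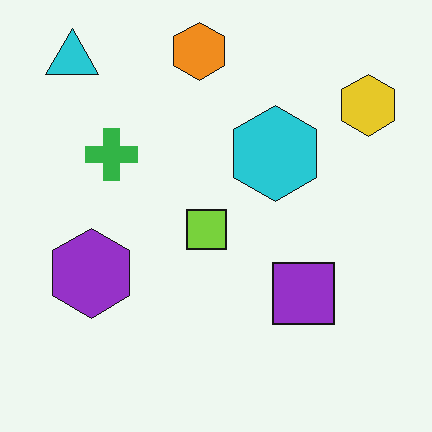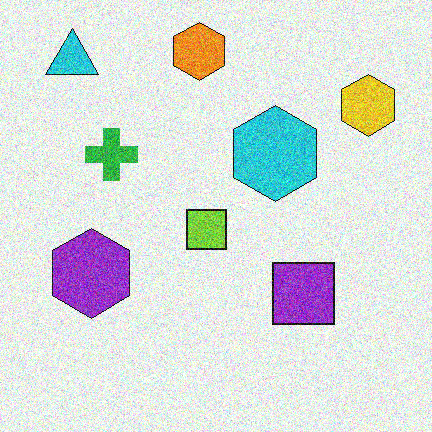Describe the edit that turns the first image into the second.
The image was degraded with heavy additive noise.

Random speckle covers the whole image, including the flat background.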